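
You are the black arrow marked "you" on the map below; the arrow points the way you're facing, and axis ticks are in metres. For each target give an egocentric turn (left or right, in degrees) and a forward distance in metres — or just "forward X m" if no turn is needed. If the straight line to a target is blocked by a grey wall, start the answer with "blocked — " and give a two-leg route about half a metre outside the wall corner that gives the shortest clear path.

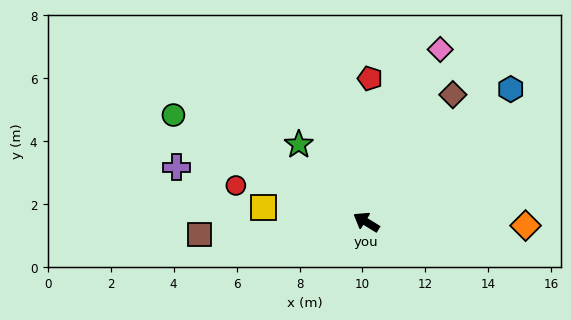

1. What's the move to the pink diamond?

turn right 82°, forward 6.0 m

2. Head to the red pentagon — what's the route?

turn right 60°, forward 4.6 m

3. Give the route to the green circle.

turn left 3°, forward 7.0 m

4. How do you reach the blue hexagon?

turn right 106°, forward 6.2 m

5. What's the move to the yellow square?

turn left 24°, forward 3.3 m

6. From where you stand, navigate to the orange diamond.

turn right 150°, forward 5.1 m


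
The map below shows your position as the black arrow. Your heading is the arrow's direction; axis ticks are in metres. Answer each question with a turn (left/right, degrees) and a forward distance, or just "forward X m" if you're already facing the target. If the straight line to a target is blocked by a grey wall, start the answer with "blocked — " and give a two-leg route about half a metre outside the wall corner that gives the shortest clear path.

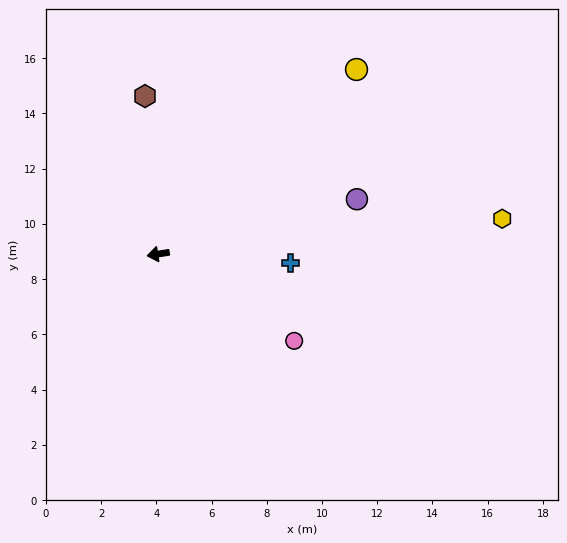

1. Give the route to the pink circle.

turn left 138°, forward 5.8 m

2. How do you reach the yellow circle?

turn right 146°, forward 9.8 m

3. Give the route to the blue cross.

turn left 167°, forward 4.8 m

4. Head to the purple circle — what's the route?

turn right 174°, forward 7.5 m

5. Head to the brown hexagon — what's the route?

turn right 94°, forward 5.7 m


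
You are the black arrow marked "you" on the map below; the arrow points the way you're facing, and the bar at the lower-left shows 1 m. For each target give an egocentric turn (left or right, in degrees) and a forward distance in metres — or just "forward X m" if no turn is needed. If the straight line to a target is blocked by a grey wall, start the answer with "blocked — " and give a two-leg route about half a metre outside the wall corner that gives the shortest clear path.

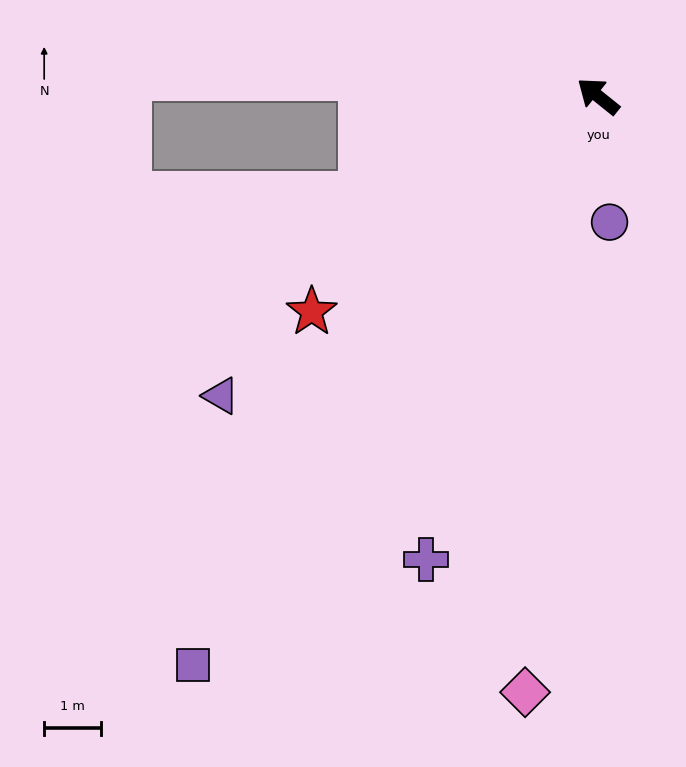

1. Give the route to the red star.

turn left 76°, forward 6.3 m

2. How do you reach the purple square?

turn left 93°, forward 12.4 m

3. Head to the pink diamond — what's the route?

turn left 122°, forward 10.6 m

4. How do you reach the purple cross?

turn left 108°, forward 8.8 m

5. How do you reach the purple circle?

turn left 134°, forward 2.2 m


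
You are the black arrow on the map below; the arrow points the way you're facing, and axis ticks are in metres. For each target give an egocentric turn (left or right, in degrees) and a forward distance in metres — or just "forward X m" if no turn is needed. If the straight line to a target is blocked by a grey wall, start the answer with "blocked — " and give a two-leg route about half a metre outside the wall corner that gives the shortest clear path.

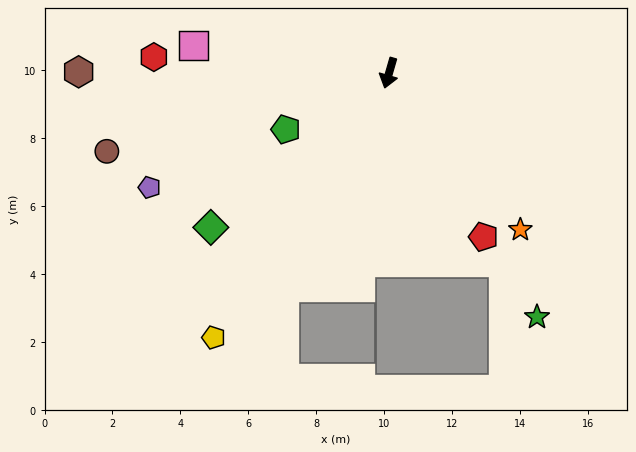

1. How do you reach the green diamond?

turn right 33°, forward 6.9 m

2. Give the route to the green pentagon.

turn right 45°, forward 3.5 m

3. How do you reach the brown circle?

turn right 58°, forward 8.6 m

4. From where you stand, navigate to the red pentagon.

turn left 46°, forward 5.6 m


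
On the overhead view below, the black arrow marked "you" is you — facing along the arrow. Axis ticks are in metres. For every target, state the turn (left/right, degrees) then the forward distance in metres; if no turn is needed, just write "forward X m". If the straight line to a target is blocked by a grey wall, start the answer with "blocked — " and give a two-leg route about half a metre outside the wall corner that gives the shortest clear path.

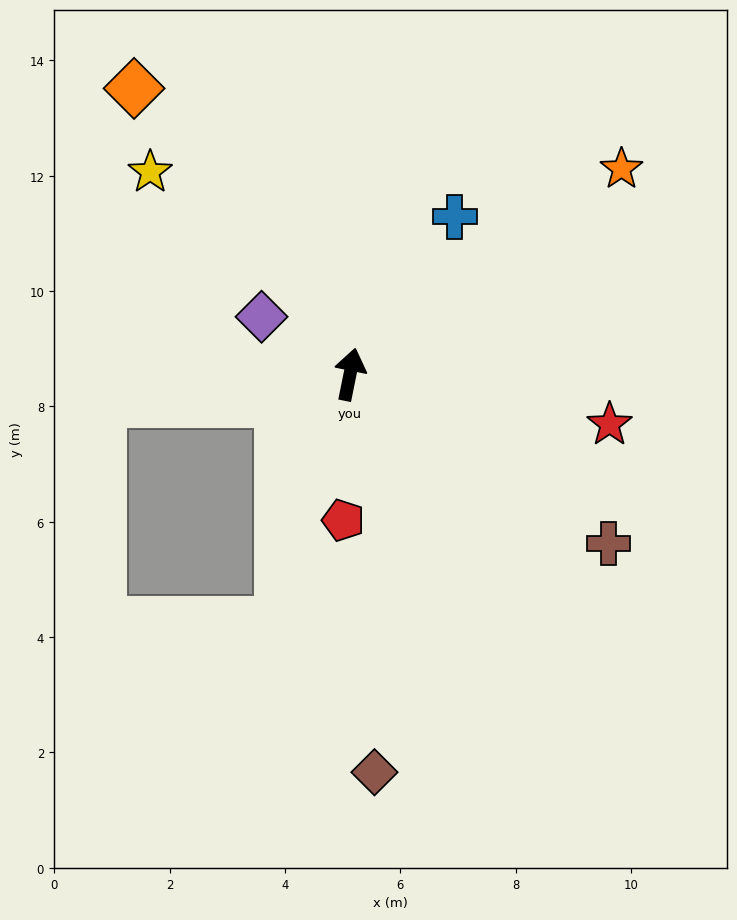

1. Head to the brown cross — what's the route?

turn right 112°, forward 5.4 m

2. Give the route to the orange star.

turn right 41°, forward 5.9 m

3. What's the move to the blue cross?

turn right 22°, forward 3.3 m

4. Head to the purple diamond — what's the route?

turn left 68°, forward 1.8 m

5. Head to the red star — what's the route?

turn right 89°, forward 4.6 m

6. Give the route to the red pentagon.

turn right 171°, forward 2.5 m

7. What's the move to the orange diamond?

turn left 49°, forward 6.2 m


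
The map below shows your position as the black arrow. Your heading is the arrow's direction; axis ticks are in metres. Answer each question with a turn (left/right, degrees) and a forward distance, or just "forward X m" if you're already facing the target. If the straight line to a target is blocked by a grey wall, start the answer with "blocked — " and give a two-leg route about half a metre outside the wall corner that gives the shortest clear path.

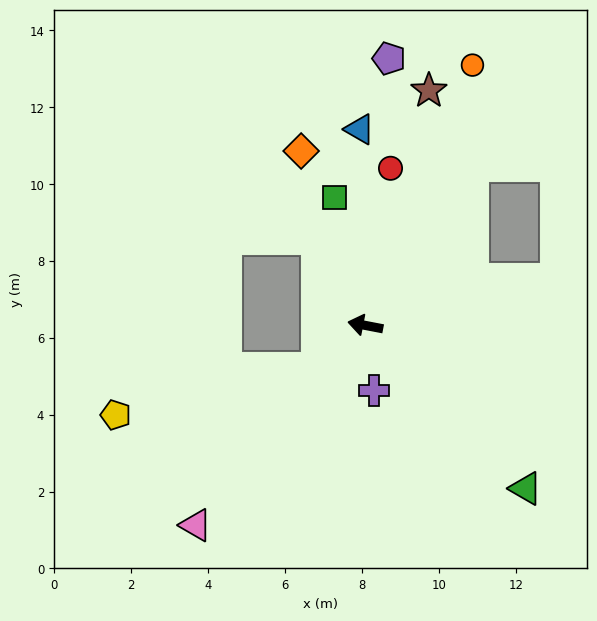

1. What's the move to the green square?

turn right 65°, forward 3.4 m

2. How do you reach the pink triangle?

turn left 61°, forward 6.8 m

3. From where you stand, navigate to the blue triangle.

turn right 77°, forward 5.1 m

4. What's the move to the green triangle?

turn left 145°, forward 5.9 m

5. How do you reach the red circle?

turn right 88°, forward 4.1 m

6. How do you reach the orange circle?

turn right 101°, forward 7.3 m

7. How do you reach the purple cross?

turn left 108°, forward 1.7 m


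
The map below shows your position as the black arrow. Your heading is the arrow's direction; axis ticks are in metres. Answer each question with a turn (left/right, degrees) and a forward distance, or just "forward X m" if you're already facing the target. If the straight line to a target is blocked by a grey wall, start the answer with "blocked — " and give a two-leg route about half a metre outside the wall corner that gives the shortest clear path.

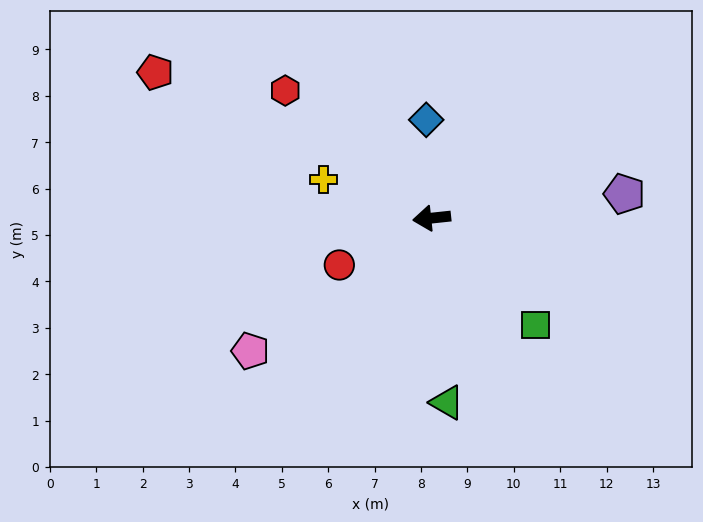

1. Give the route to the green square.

turn left 128°, forward 3.2 m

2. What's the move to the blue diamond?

turn right 93°, forward 2.1 m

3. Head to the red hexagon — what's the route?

turn right 47°, forward 4.2 m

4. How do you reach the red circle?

turn left 21°, forward 2.2 m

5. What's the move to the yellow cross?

turn right 26°, forward 2.5 m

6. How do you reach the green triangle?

turn left 89°, forward 4.0 m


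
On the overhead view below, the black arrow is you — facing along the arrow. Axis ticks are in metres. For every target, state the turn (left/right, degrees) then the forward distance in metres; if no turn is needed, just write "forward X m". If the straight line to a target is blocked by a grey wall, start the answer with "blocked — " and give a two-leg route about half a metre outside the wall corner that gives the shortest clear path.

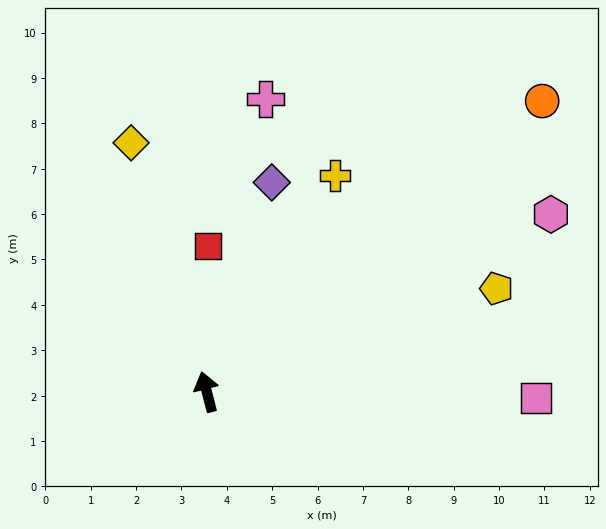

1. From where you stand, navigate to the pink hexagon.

turn right 77°, forward 8.5 m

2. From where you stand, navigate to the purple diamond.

turn right 32°, forward 4.8 m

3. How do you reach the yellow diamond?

turn left 3°, forward 5.7 m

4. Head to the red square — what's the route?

turn right 15°, forward 3.2 m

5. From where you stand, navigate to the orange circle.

turn right 63°, forward 9.8 m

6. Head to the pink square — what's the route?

turn right 105°, forward 7.3 m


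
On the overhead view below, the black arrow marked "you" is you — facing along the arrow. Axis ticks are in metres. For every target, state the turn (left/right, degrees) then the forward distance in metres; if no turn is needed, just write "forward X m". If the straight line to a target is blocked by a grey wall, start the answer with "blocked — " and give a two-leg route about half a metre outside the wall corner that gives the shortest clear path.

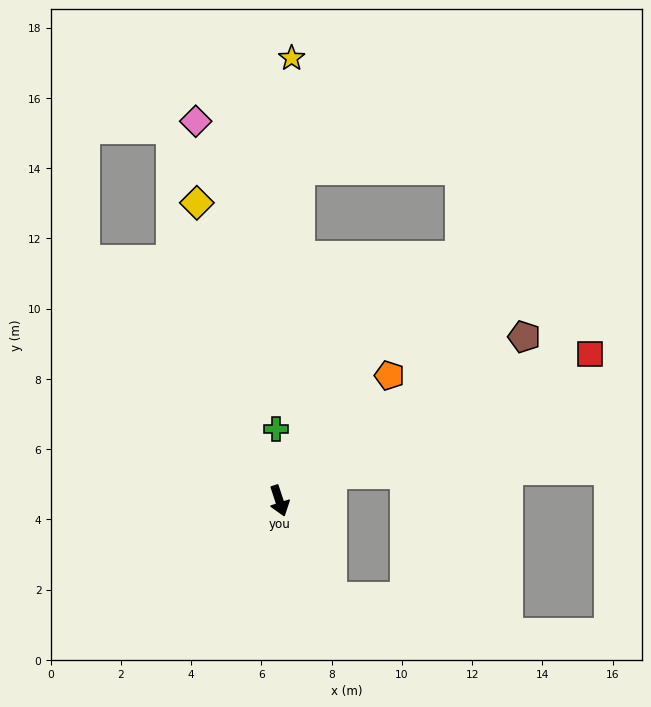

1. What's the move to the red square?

turn left 97°, forward 9.8 m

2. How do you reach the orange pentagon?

turn left 121°, forward 4.7 m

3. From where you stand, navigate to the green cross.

turn left 165°, forward 2.0 m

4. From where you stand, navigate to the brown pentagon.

turn left 106°, forward 8.4 m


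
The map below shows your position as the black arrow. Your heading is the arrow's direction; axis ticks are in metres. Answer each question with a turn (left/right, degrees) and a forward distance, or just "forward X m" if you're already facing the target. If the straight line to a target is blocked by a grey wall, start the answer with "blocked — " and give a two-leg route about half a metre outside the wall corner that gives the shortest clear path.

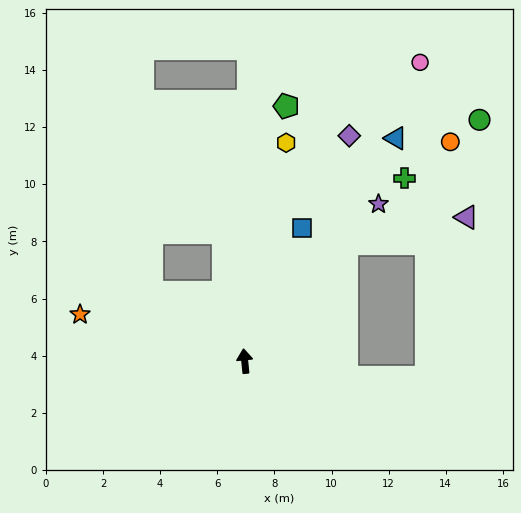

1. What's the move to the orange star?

turn left 68°, forward 6.0 m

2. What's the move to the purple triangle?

blocked — turn right 47°, forward 5.5 m, then turn right 37°, forward 4.3 m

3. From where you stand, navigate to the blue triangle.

turn right 40°, forward 9.4 m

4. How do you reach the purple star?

turn right 46°, forward 7.2 m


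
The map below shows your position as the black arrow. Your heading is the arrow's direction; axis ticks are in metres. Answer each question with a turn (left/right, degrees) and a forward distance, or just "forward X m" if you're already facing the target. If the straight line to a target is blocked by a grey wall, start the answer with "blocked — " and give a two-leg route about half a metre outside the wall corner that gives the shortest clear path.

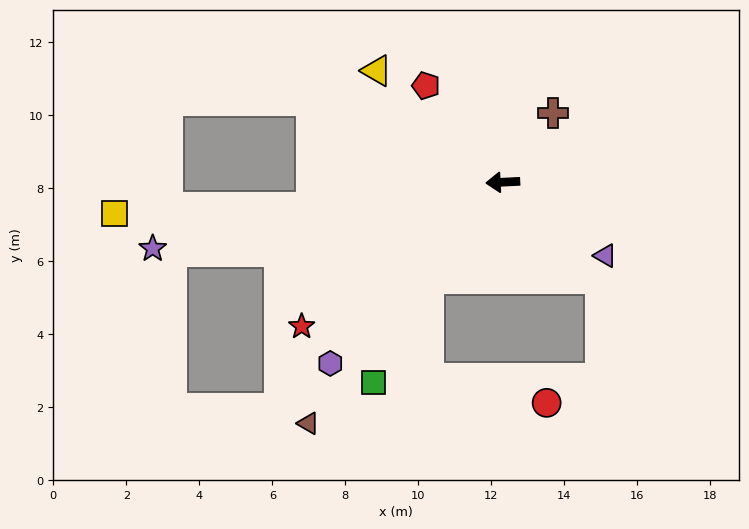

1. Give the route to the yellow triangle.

turn right 44°, forward 4.6 m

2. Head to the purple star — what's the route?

turn left 8°, forward 9.8 m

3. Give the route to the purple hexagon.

turn left 44°, forward 6.9 m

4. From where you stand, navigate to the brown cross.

turn right 129°, forward 2.3 m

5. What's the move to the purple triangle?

turn left 141°, forward 3.5 m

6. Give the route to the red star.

turn left 33°, forward 6.8 m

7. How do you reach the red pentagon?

turn right 54°, forward 3.4 m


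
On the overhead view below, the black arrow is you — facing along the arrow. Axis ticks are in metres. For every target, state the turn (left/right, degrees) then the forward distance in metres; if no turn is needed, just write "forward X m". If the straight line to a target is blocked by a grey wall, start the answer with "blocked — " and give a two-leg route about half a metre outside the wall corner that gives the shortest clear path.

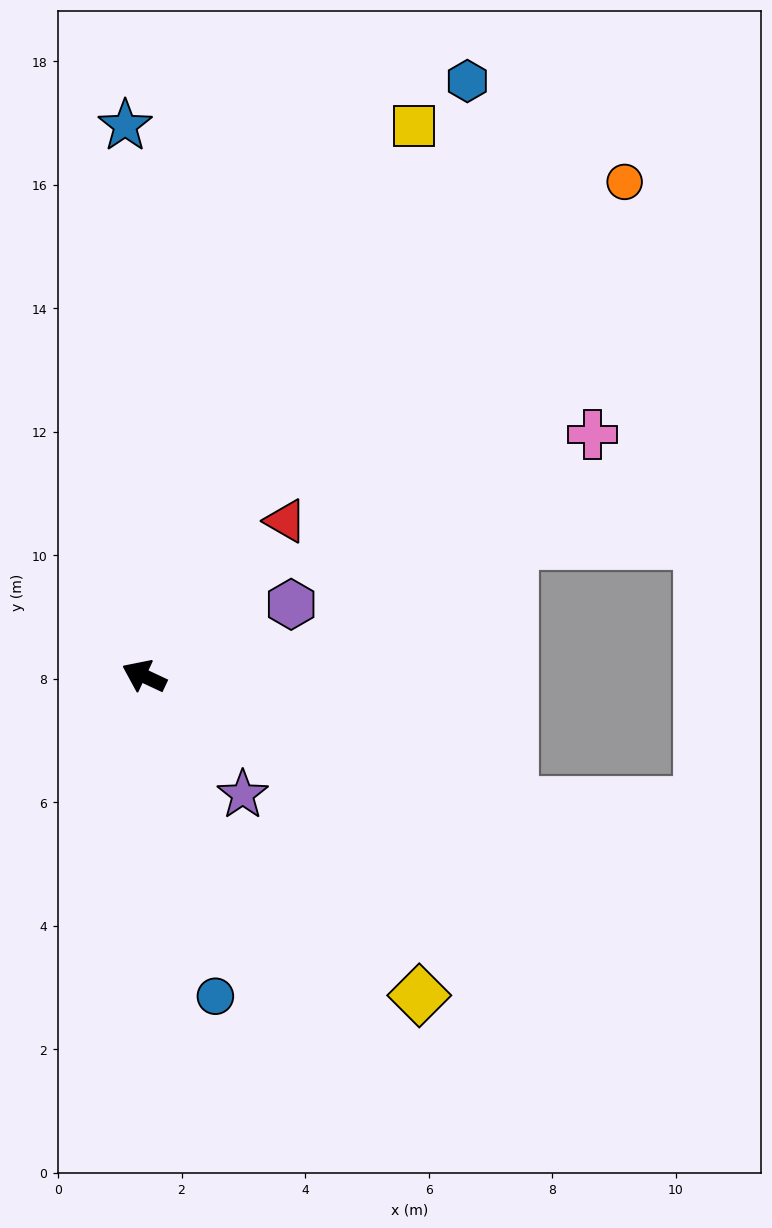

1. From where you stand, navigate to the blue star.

turn right 63°, forward 8.9 m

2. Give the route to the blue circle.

turn left 128°, forward 5.3 m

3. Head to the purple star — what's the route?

turn left 155°, forward 2.5 m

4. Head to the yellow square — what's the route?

turn right 91°, forward 9.9 m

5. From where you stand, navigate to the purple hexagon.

turn right 129°, forward 2.6 m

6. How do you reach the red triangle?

turn right 107°, forward 3.4 m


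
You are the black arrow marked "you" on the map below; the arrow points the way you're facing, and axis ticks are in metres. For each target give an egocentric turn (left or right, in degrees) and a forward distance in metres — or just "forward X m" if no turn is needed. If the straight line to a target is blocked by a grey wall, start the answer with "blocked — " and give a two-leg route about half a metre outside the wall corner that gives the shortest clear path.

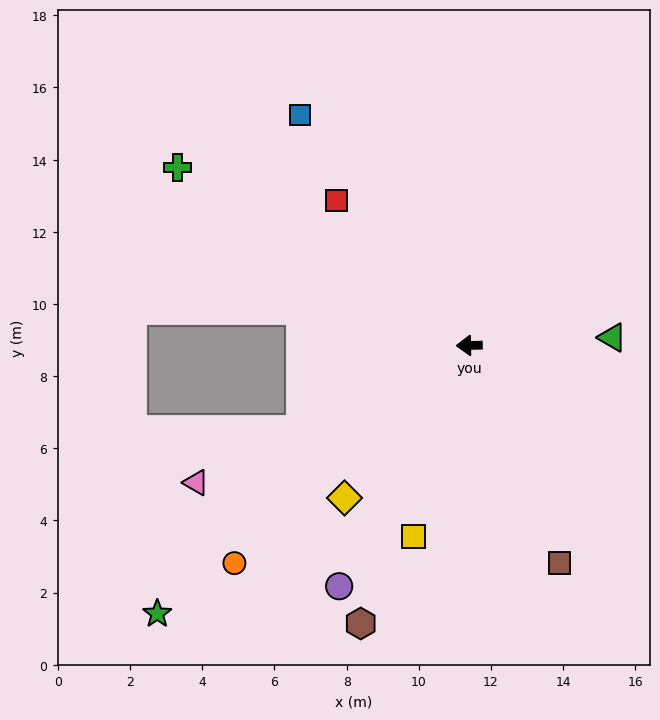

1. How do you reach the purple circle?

turn left 60°, forward 7.6 m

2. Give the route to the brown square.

turn left 111°, forward 6.5 m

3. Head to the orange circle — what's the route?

turn left 42°, forward 8.9 m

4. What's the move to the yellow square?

turn left 73°, forward 5.5 m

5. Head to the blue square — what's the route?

turn right 55°, forward 7.9 m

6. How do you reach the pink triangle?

turn left 25°, forward 8.5 m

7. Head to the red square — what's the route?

turn right 49°, forward 5.5 m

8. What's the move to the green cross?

turn right 33°, forward 9.5 m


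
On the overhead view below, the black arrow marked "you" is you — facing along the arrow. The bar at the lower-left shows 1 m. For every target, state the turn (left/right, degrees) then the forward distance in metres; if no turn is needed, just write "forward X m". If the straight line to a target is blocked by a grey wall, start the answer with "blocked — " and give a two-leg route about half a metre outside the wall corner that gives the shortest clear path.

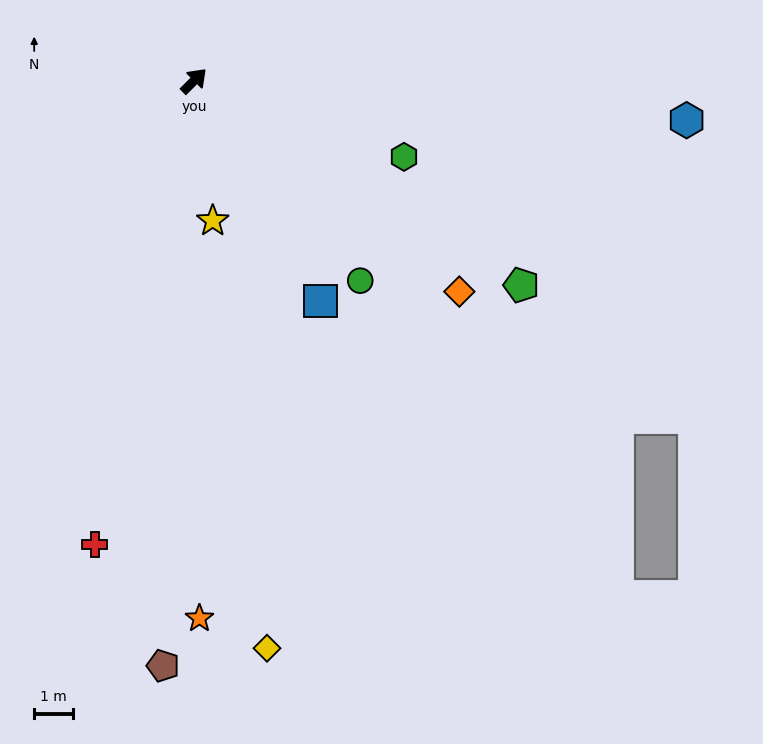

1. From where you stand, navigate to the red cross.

turn right 147°, forward 12.3 m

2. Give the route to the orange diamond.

turn right 83°, forward 8.8 m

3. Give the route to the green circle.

turn right 95°, forward 6.7 m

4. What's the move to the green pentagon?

turn right 77°, forward 10.0 m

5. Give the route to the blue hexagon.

turn right 49°, forward 12.8 m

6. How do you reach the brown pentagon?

turn right 138°, forward 15.2 m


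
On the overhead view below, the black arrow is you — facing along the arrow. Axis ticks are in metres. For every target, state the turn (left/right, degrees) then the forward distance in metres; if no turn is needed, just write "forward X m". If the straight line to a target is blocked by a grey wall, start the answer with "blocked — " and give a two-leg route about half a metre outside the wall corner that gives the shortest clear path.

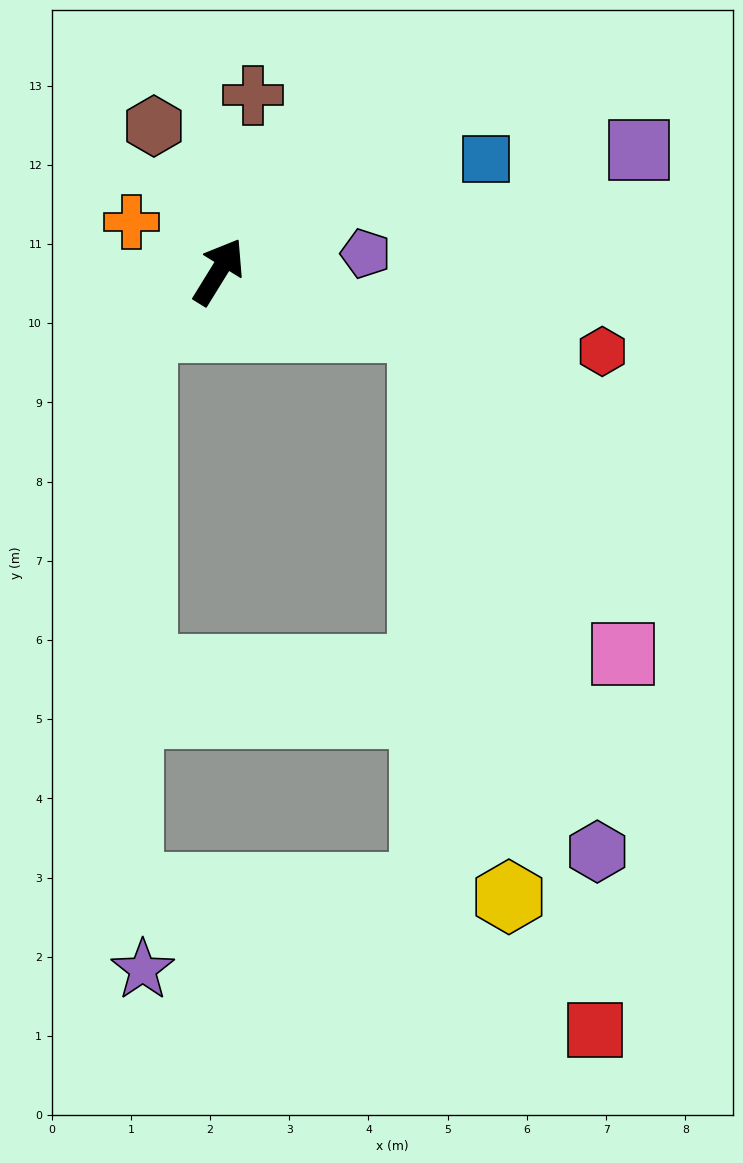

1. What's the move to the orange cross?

turn left 92°, forward 1.3 m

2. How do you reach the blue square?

turn right 36°, forward 3.7 m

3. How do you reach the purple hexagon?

blocked — turn right 74°, forward 2.7 m, then turn right 56°, forward 7.0 m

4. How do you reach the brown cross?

turn left 21°, forward 2.3 m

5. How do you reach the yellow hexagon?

blocked — turn right 74°, forward 2.7 m, then turn right 66°, forward 7.3 m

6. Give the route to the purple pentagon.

turn right 51°, forward 1.9 m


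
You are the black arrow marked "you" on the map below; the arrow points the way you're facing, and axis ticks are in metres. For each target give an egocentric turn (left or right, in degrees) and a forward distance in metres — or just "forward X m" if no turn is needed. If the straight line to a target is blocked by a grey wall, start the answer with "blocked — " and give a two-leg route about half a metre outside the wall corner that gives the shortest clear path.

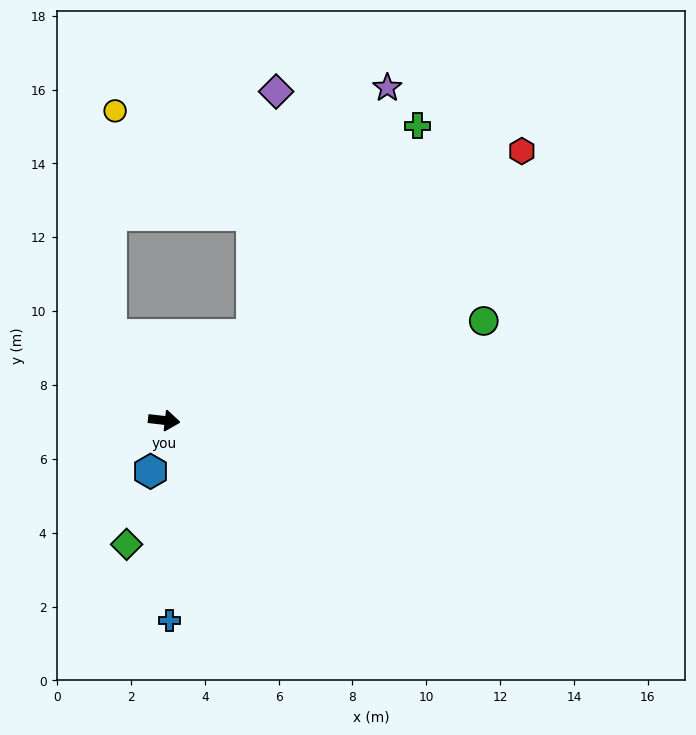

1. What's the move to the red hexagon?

turn left 44°, forward 12.1 m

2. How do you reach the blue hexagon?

turn right 98°, forward 1.4 m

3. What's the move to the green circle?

turn left 24°, forward 9.1 m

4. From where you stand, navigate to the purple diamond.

blocked — turn left 51°, forward 3.3 m, then turn left 40°, forward 6.6 m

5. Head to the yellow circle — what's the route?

blocked — turn left 128°, forward 2.7 m, then turn right 32°, forward 6.1 m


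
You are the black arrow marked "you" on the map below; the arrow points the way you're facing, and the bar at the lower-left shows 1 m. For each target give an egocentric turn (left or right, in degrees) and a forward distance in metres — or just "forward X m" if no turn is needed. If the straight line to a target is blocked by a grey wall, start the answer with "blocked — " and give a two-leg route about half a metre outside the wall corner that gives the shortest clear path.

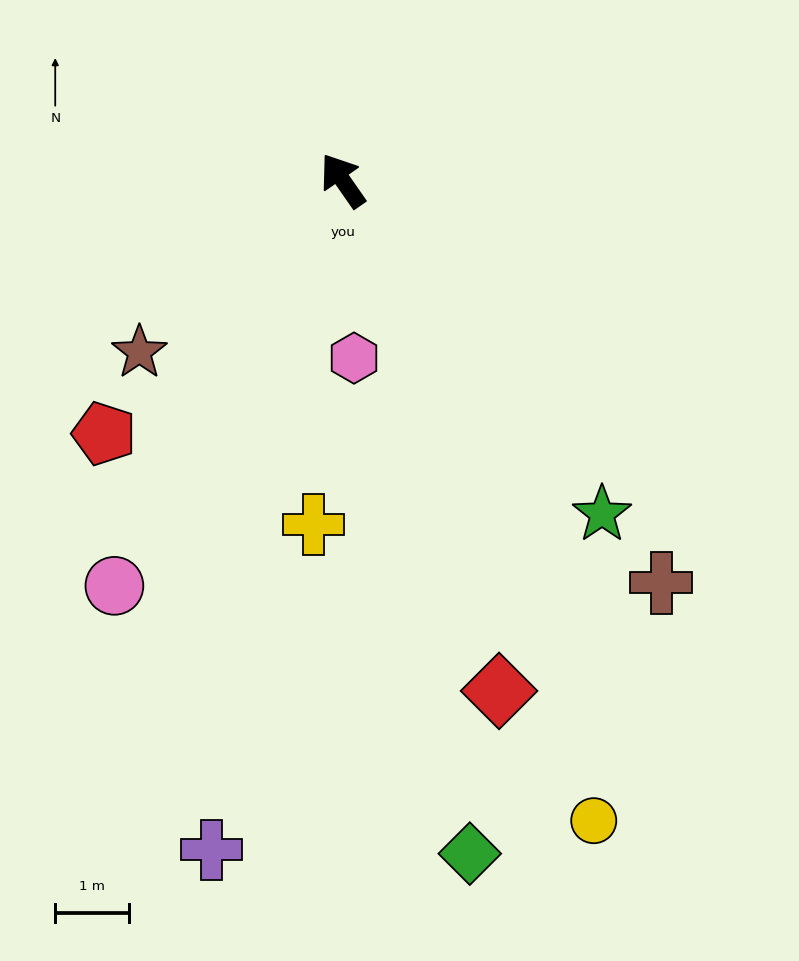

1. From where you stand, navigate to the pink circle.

turn left 116°, forward 6.3 m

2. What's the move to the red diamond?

turn left 162°, forward 7.2 m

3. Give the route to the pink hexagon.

turn left 149°, forward 2.4 m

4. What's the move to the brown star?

turn left 95°, forward 3.6 m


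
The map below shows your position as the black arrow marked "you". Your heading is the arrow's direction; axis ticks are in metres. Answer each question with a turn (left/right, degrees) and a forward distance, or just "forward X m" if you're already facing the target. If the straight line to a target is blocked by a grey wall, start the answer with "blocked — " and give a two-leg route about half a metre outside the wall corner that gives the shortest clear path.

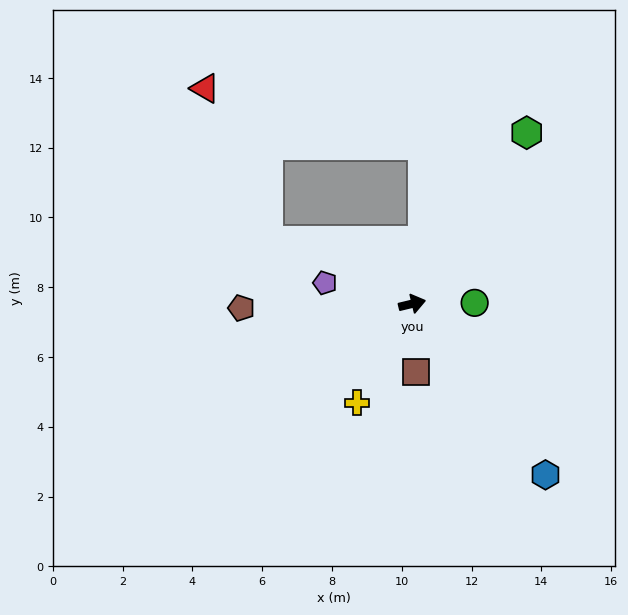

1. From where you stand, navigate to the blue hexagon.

turn right 66°, forward 6.2 m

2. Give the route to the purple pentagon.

turn left 153°, forward 2.6 m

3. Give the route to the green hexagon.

turn left 43°, forward 5.9 m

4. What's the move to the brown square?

turn right 100°, forward 2.0 m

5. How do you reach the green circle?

turn right 13°, forward 1.8 m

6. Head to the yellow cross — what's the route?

turn right 133°, forward 3.2 m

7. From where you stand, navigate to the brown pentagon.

turn left 168°, forward 4.9 m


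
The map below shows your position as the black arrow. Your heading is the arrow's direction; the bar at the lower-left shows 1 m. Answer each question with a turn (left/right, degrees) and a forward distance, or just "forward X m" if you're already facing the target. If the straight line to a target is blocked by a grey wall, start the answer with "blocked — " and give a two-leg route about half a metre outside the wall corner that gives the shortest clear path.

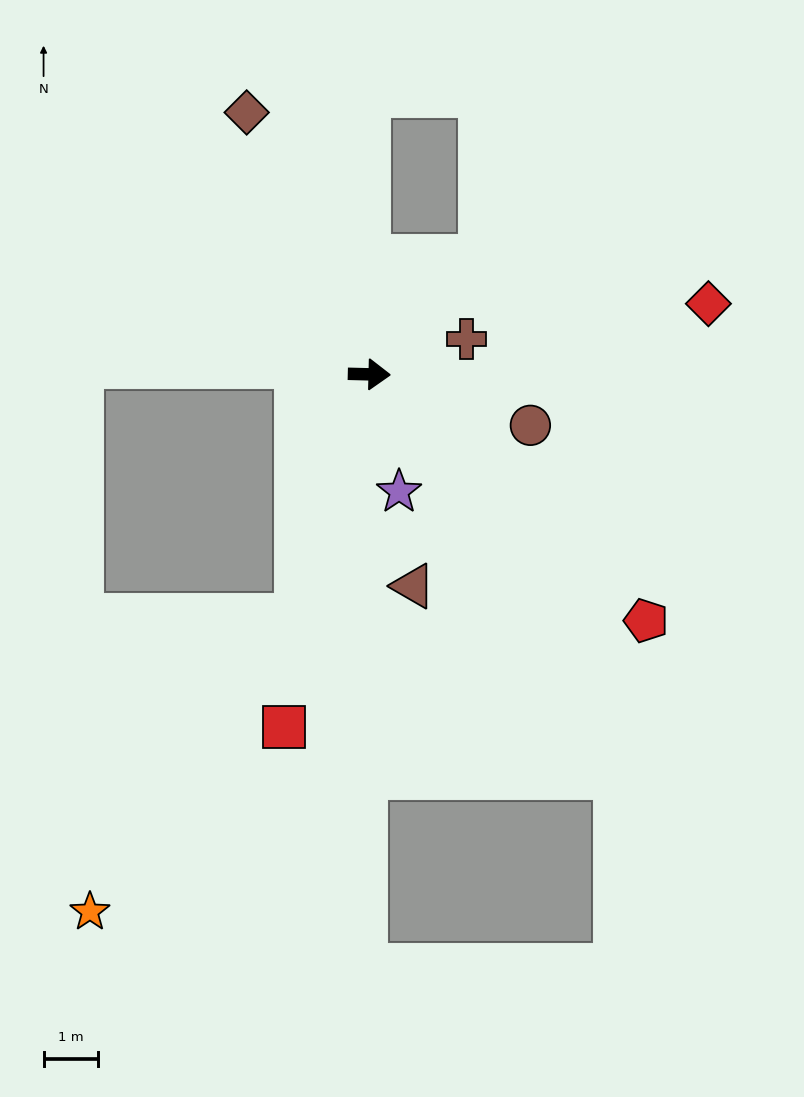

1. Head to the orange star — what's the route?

blocked — turn right 105°, forward 4.6 m, then turn right 19°, forward 6.6 m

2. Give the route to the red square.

turn right 102°, forward 6.6 m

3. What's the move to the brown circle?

turn right 16°, forward 3.1 m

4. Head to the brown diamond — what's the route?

turn left 117°, forward 5.3 m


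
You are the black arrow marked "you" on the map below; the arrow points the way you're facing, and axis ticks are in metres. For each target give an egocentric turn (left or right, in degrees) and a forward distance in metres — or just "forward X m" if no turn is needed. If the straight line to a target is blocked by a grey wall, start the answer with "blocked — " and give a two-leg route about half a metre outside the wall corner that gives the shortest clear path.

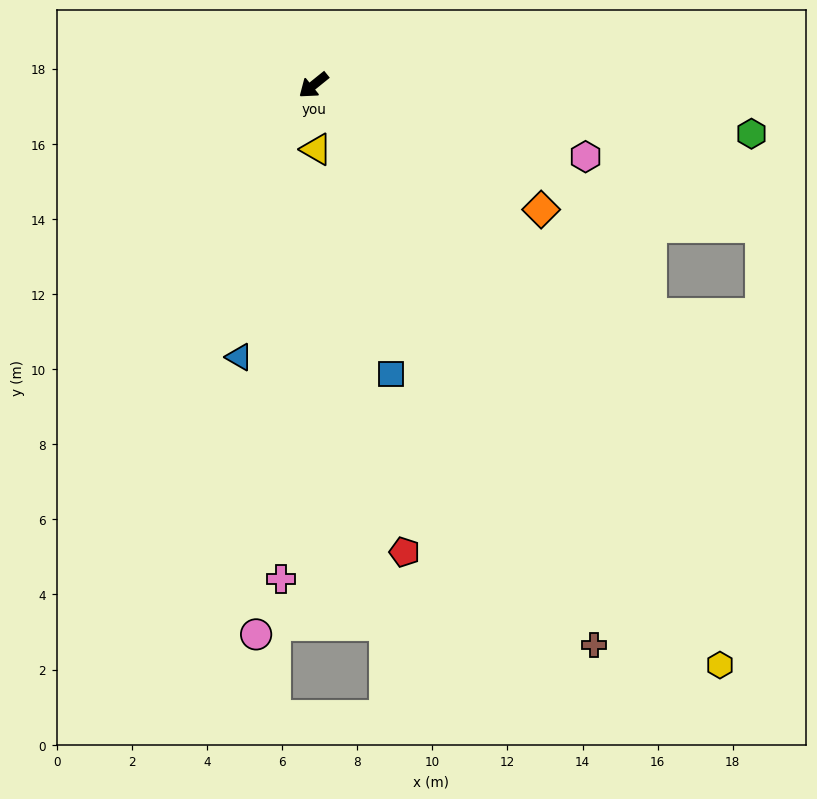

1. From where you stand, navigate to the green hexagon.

turn left 135°, forward 11.7 m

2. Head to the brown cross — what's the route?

turn left 78°, forward 16.7 m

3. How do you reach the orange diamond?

turn left 112°, forward 6.9 m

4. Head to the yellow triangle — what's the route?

turn left 54°, forward 1.7 m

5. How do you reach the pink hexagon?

turn left 126°, forward 7.5 m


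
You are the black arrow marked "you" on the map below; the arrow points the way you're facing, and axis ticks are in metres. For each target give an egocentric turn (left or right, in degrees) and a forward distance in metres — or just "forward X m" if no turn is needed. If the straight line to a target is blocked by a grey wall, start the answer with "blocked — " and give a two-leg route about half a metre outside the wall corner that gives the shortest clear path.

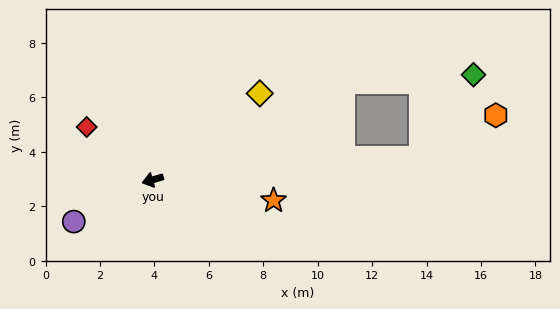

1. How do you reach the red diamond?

turn right 55°, forward 3.1 m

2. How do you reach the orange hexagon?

blocked — turn left 169°, forward 9.9 m, then turn left 24°, forward 3.2 m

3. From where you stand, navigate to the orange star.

turn left 154°, forward 4.5 m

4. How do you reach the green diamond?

blocked — turn right 169°, forward 7.9 m, then turn right 24°, forward 4.8 m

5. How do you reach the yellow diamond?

turn right 157°, forward 5.1 m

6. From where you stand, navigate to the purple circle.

turn left 12°, forward 3.3 m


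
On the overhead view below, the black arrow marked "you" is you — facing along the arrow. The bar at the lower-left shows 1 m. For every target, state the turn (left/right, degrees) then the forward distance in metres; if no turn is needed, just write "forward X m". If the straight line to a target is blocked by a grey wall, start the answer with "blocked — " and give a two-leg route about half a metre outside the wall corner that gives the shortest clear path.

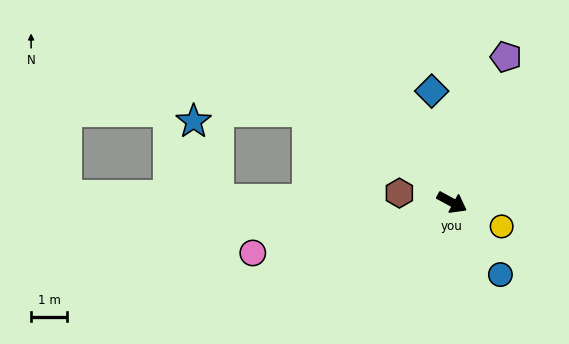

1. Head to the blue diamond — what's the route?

turn left 129°, forward 3.1 m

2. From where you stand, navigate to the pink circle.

turn right 137°, forward 5.7 m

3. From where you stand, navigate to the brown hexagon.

turn right 161°, forward 1.5 m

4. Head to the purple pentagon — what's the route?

turn left 98°, forward 4.3 m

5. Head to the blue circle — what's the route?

turn right 28°, forward 2.4 m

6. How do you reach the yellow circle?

turn left 3°, forward 1.5 m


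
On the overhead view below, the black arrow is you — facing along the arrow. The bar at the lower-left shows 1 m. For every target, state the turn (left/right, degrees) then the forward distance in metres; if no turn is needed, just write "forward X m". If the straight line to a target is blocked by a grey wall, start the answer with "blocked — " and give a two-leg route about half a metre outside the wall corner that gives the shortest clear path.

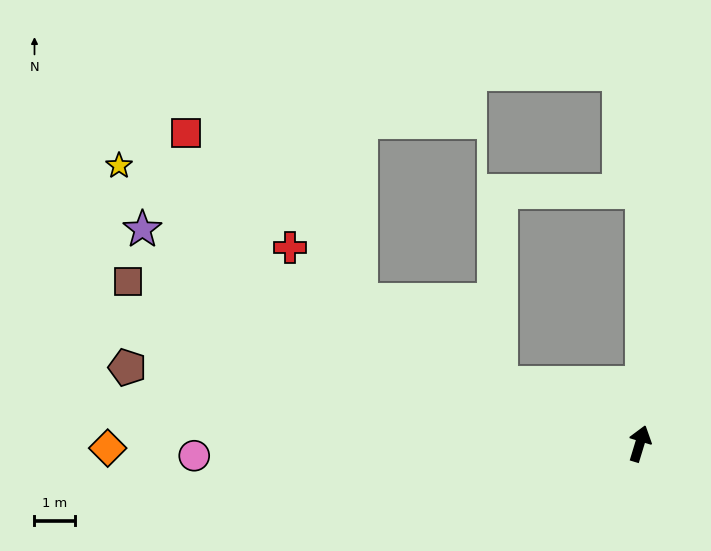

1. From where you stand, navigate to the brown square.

turn left 89°, forward 13.4 m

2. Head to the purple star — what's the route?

turn left 84°, forward 13.5 m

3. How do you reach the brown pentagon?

turn left 98°, forward 12.9 m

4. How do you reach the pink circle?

turn left 109°, forward 11.1 m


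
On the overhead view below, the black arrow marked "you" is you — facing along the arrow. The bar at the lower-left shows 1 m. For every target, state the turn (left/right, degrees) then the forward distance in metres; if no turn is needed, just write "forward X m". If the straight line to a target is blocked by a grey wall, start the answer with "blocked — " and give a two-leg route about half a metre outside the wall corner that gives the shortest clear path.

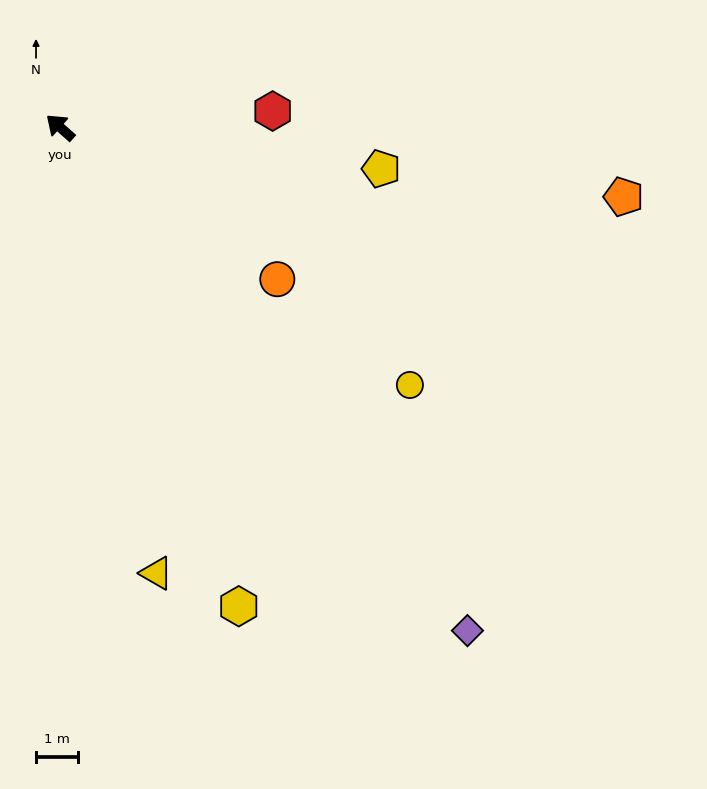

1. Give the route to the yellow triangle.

turn left 144°, forward 10.8 m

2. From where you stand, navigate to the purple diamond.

turn left 170°, forward 15.3 m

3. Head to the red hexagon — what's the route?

turn right 134°, forward 5.0 m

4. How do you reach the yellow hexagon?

turn left 152°, forward 12.1 m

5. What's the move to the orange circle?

turn right 173°, forward 6.3 m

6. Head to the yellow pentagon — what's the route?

turn right 146°, forward 7.7 m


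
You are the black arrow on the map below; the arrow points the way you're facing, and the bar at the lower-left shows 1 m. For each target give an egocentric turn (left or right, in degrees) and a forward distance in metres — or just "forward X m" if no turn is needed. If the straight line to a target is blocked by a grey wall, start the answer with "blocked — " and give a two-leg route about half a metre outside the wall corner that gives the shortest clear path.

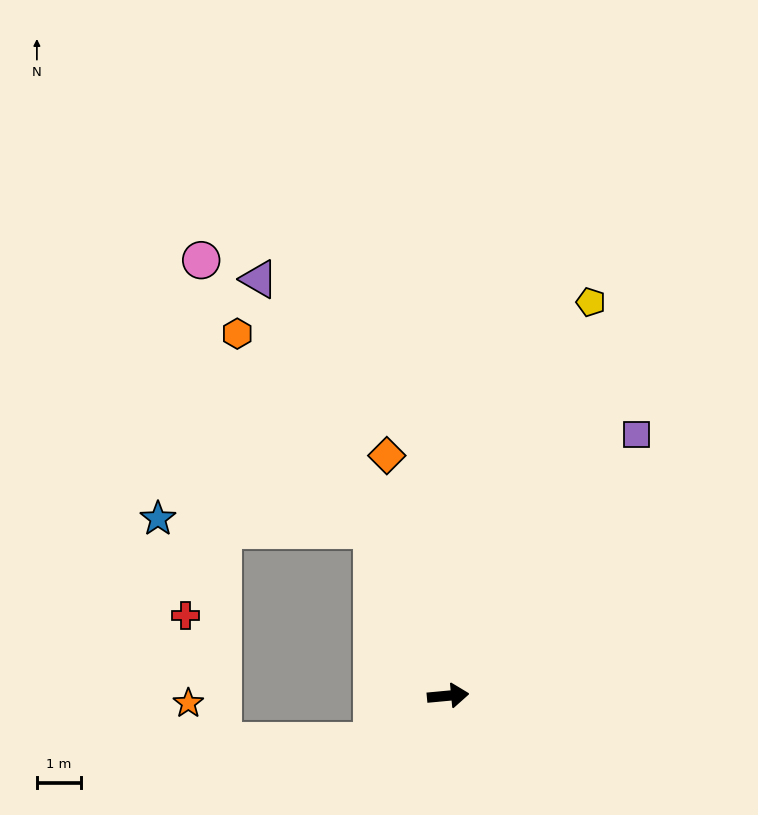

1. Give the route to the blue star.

blocked — turn left 109°, forward 4.1 m, then turn left 62°, forward 4.9 m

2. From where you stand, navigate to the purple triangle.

turn left 109°, forward 10.4 m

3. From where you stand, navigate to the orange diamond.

turn left 99°, forward 5.6 m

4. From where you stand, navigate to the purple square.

turn left 49°, forward 7.3 m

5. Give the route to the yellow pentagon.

turn left 65°, forward 9.5 m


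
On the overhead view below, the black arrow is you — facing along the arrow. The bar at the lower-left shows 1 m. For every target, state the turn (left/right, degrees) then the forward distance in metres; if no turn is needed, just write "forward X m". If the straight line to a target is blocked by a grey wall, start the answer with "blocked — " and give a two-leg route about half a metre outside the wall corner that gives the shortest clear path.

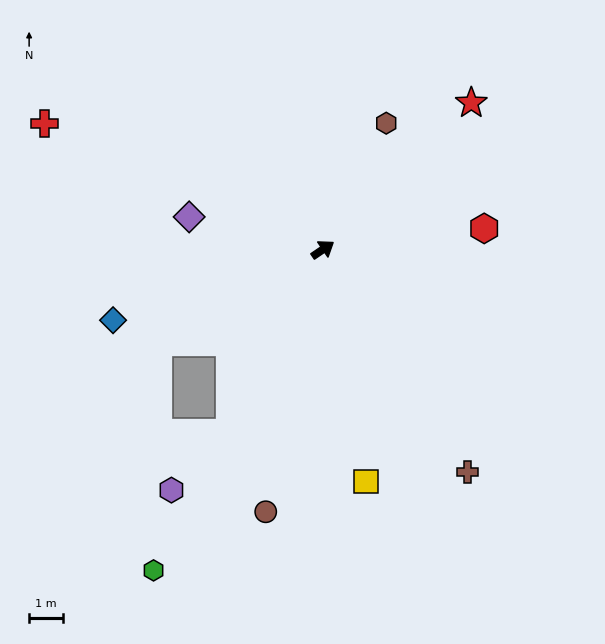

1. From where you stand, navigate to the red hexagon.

turn right 27°, forward 4.9 m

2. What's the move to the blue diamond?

turn left 164°, forward 6.6 m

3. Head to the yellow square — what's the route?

turn right 114°, forward 7.0 m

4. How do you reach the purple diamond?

turn left 132°, forward 4.1 m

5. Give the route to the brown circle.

turn right 137°, forward 8.0 m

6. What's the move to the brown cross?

turn right 91°, forward 7.9 m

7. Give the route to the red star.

turn left 10°, forward 6.2 m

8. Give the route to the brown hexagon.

turn left 29°, forward 4.2 m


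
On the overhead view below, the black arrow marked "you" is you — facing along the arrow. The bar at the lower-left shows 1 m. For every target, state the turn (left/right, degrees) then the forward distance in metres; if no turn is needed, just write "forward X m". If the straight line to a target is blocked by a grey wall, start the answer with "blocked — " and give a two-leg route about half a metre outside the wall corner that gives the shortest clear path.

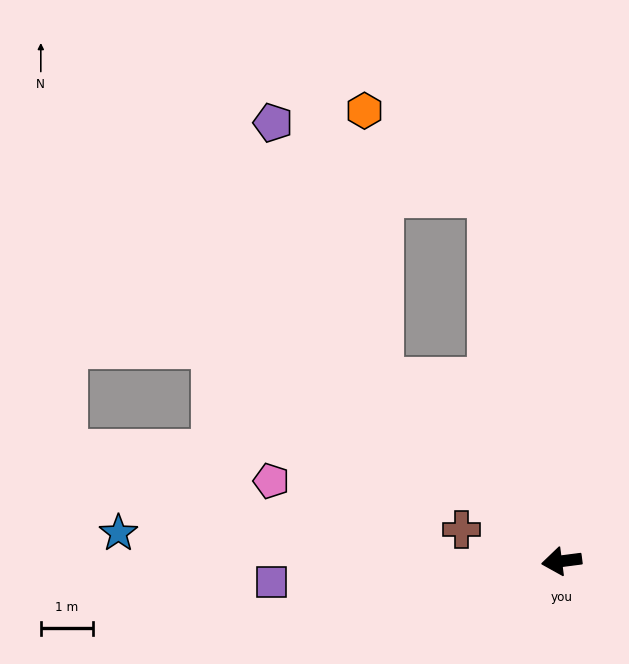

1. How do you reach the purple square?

turn right 3°, forward 5.6 m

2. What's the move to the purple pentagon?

blocked — turn right 53°, forward 4.9 m, then turn right 22°, forward 5.4 m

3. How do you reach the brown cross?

turn right 25°, forward 2.0 m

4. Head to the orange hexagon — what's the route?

blocked — turn right 86°, forward 7.2 m, then turn left 45°, forward 2.9 m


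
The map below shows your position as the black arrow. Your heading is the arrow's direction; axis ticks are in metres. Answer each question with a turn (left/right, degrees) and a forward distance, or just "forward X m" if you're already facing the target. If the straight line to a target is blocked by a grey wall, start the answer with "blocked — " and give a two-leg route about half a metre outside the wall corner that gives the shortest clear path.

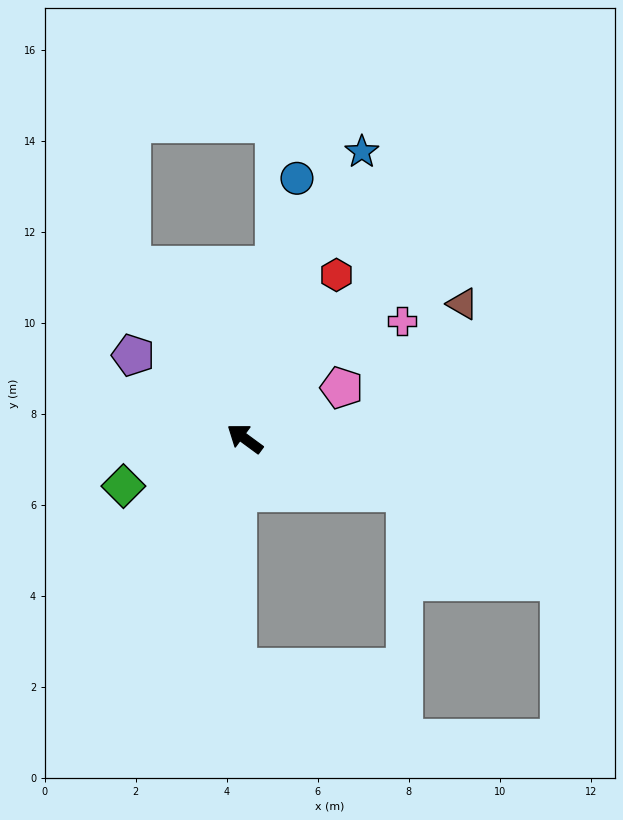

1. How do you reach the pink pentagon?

turn right 116°, forward 2.4 m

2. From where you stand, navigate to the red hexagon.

turn right 83°, forward 4.1 m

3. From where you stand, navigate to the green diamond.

turn left 58°, forward 2.9 m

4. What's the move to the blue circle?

turn right 65°, forward 5.8 m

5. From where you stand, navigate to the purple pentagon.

forward 3.1 m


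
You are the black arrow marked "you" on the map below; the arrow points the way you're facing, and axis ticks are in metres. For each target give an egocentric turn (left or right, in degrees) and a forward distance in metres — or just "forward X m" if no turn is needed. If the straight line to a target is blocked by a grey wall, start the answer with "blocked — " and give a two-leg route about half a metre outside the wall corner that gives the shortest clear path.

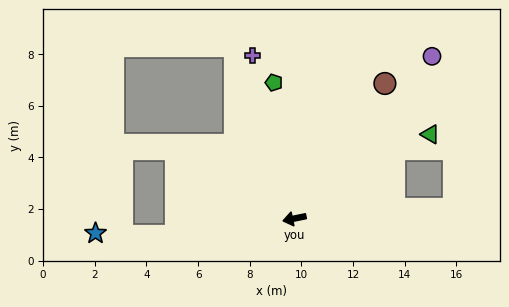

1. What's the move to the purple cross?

turn right 87°, forward 6.5 m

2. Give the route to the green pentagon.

turn right 93°, forward 5.3 m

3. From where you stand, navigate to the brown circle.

turn right 135°, forward 6.3 m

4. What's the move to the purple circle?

turn right 142°, forward 8.2 m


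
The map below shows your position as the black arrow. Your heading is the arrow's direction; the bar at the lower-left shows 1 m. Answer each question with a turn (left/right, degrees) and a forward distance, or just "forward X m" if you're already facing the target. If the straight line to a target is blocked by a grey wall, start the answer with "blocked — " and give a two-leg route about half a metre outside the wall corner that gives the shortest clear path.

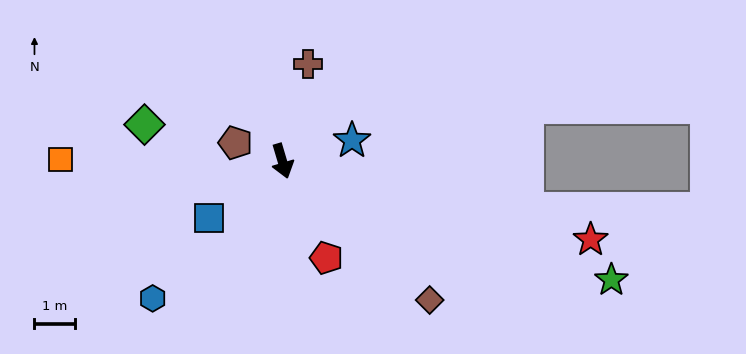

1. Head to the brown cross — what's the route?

turn left 149°, forward 2.5 m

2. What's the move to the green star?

turn left 54°, forward 8.7 m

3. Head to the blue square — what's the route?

turn right 68°, forward 2.3 m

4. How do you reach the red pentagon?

turn left 8°, forward 2.7 m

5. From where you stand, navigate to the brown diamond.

turn left 30°, forward 5.1 m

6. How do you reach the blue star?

turn left 90°, forward 1.8 m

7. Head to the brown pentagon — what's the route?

turn right 128°, forward 1.3 m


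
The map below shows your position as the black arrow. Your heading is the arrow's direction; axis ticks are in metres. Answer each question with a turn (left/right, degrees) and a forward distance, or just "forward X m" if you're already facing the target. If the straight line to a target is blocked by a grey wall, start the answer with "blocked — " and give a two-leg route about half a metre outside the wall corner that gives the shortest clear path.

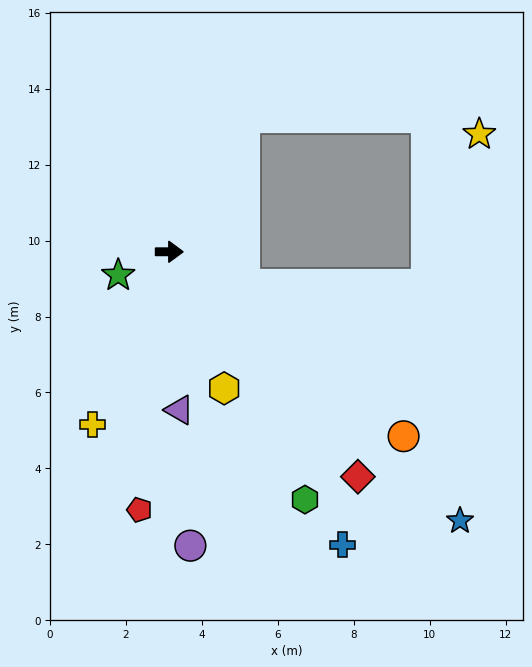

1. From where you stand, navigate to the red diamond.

turn right 50°, forward 7.7 m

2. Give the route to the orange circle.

turn right 38°, forward 7.9 m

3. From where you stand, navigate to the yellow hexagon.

turn right 68°, forward 3.9 m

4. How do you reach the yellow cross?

turn right 114°, forward 5.0 m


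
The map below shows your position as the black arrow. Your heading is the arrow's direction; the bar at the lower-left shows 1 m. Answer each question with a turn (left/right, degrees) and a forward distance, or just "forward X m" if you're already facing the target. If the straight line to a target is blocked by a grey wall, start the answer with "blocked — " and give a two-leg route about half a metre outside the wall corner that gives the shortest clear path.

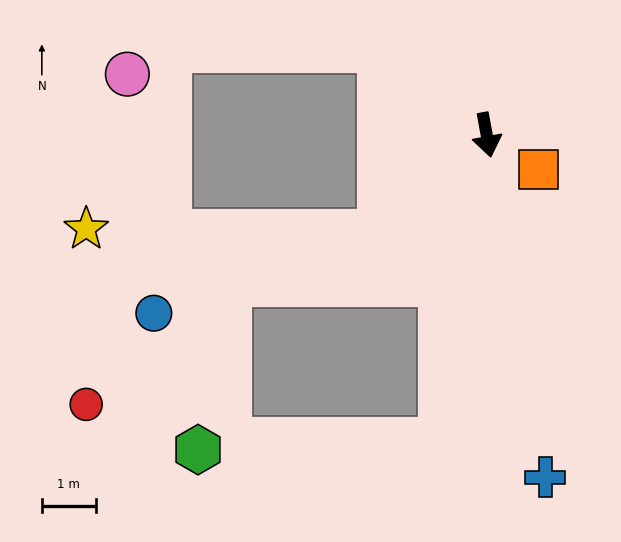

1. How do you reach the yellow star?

blocked — turn right 58°, forward 2.7 m, then turn right 43°, forward 5.5 m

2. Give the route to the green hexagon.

blocked — turn right 19°, forward 5.7 m, then turn right 79°, forward 4.5 m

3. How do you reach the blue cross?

forward 6.5 m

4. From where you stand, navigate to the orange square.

turn left 46°, forward 1.2 m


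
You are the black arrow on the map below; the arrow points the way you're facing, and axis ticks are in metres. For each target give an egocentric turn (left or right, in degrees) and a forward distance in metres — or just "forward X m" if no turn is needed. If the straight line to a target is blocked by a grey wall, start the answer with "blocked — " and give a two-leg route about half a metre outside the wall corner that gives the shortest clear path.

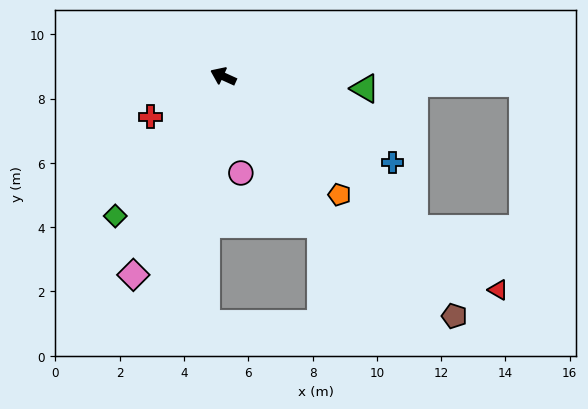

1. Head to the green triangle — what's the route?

turn right 160°, forward 4.4 m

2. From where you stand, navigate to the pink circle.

turn left 125°, forward 3.1 m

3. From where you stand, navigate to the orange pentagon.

turn left 159°, forward 5.2 m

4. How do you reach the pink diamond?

turn left 90°, forward 6.8 m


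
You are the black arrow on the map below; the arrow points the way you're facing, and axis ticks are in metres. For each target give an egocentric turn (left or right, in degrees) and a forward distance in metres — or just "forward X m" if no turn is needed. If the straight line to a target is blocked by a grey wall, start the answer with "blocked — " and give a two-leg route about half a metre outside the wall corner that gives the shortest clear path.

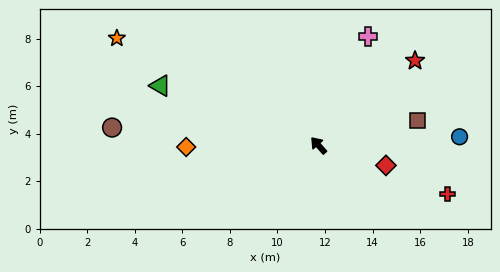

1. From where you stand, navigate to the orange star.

turn left 20°, forward 9.6 m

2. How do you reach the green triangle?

turn left 28°, forward 7.1 m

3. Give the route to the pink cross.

turn right 66°, forward 5.0 m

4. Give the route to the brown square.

turn right 117°, forward 4.3 m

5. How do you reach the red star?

turn right 90°, forward 5.4 m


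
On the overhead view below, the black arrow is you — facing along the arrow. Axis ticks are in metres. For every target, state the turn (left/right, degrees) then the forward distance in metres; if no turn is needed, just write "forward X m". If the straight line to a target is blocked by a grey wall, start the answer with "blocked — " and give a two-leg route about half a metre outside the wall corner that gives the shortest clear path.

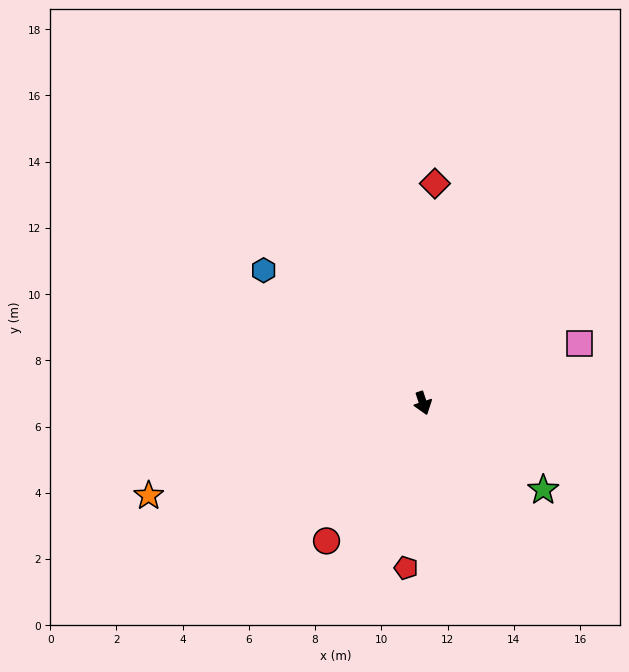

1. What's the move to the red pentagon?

turn right 24°, forward 5.0 m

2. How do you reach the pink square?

turn left 93°, forward 5.1 m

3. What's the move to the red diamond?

turn left 159°, forward 6.6 m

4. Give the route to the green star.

turn left 36°, forward 4.5 m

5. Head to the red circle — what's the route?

turn right 53°, forward 5.1 m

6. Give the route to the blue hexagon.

turn right 148°, forward 6.3 m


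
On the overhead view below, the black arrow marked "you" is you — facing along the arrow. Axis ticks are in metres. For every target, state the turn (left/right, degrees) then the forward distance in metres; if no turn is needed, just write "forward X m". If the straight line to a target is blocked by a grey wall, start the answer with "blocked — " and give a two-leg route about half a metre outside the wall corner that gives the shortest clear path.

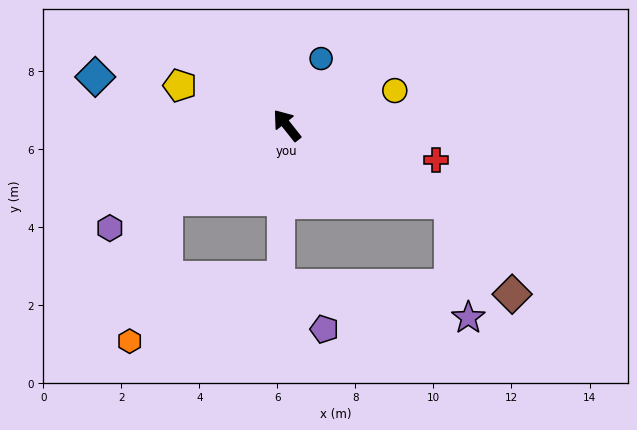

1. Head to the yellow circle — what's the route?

turn right 111°, forward 2.9 m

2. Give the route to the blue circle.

turn right 66°, forward 1.9 m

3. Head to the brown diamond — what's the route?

blocked — turn right 154°, forward 4.6 m, then turn right 30°, forward 2.8 m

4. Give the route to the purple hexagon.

turn left 82°, forward 5.2 m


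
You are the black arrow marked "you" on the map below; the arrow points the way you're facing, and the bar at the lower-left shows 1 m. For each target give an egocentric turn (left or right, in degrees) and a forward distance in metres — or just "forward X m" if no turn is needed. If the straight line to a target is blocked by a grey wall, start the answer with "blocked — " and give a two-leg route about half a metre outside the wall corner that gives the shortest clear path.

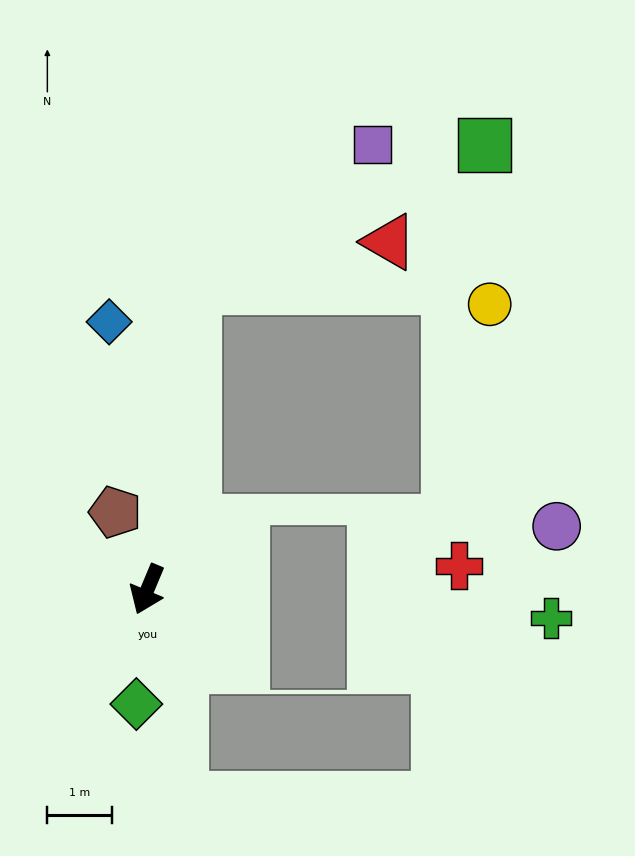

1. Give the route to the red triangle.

blocked — turn right 166°, forward 4.8 m, then turn right 68°, forward 3.1 m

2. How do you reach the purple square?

blocked — turn right 166°, forward 4.8 m, then turn right 43°, forward 3.6 m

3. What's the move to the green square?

blocked — turn right 166°, forward 4.8 m, then turn right 55°, forward 5.0 m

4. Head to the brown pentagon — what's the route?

turn right 135°, forward 1.3 m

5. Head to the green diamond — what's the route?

turn left 17°, forward 1.8 m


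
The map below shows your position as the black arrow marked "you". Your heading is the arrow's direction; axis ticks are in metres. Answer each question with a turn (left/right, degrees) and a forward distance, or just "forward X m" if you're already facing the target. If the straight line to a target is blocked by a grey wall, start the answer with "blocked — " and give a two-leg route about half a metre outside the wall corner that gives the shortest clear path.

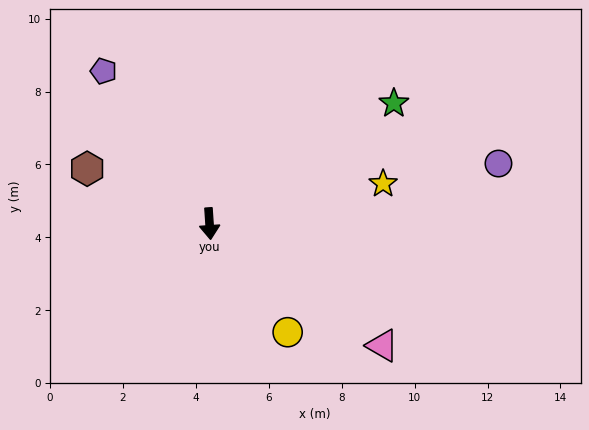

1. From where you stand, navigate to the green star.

turn left 119°, forward 6.0 m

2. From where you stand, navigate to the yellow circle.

turn left 32°, forward 3.7 m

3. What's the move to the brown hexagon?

turn right 118°, forward 3.7 m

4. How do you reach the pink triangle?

turn left 51°, forward 5.8 m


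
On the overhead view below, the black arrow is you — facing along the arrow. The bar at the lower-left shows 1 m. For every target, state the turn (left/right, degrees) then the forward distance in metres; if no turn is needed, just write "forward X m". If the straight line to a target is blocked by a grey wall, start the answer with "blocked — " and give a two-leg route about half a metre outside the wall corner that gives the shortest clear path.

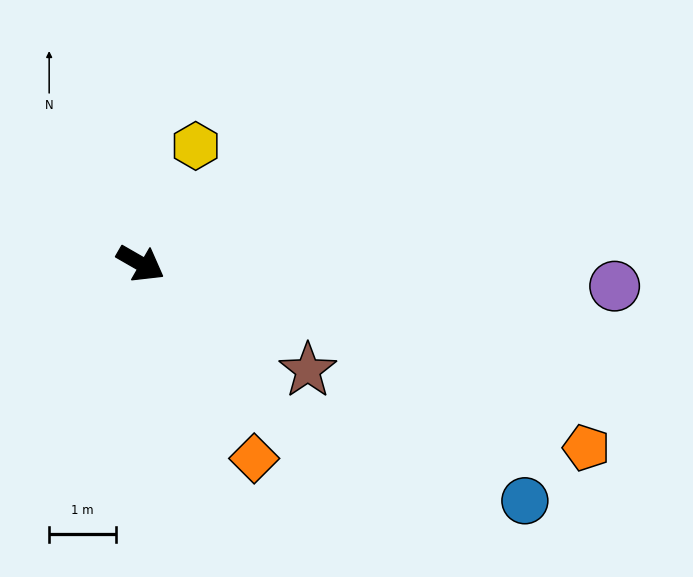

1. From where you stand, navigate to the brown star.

turn right 3°, forward 3.0 m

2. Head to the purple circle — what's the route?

turn left 27°, forward 7.1 m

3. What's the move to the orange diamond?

turn right 30°, forward 3.4 m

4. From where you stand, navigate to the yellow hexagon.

turn left 95°, forward 2.0 m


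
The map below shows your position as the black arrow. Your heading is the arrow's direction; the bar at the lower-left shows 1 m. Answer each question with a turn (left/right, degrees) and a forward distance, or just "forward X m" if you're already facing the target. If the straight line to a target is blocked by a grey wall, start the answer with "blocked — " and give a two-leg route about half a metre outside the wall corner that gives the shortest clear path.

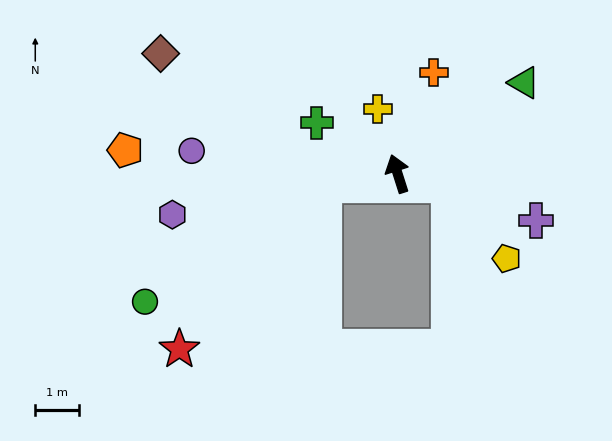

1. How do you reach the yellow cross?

forward 1.6 m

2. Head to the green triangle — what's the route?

turn right 72°, forward 3.6 m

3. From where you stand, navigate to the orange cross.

turn right 37°, forward 2.5 m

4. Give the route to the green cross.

turn left 40°, forward 2.2 m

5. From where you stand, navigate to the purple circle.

turn left 66°, forward 4.8 m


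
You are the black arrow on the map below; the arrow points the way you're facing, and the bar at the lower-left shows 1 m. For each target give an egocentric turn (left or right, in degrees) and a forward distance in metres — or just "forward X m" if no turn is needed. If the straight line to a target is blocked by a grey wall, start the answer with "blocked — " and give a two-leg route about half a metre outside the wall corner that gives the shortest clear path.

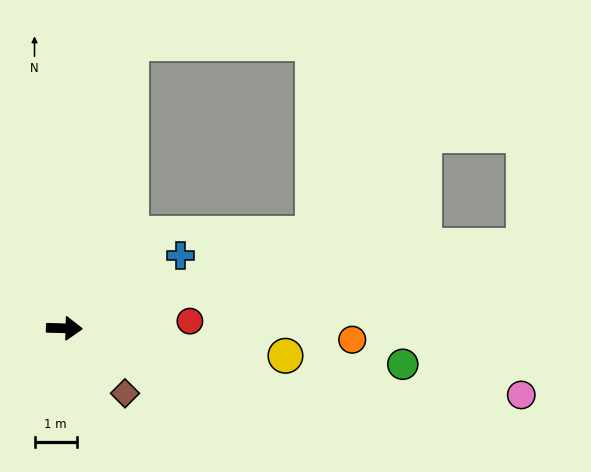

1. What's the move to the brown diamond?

turn right 45°, forward 2.1 m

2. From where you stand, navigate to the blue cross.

turn left 34°, forward 3.3 m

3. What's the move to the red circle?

turn left 5°, forward 3.0 m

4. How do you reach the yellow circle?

turn right 6°, forward 5.3 m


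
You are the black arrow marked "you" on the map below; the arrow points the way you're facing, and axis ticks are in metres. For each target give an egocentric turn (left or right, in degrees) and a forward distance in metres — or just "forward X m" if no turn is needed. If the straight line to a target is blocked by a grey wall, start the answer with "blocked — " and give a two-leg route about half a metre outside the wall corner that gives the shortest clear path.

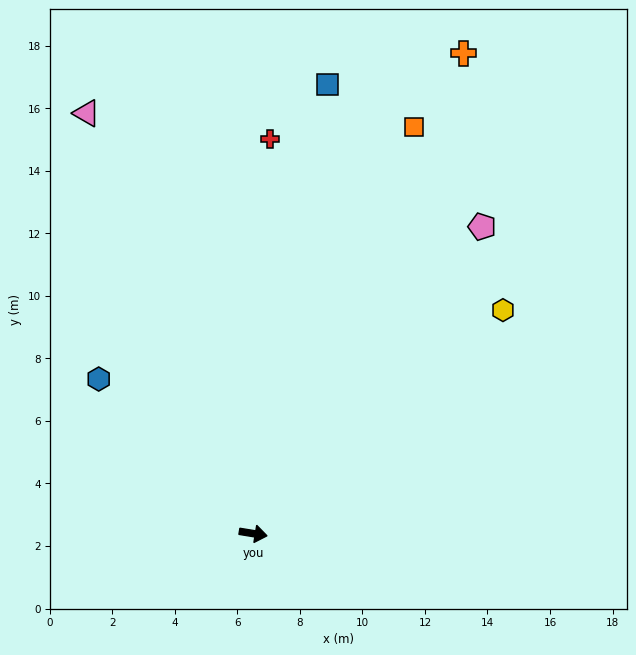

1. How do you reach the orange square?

turn left 78°, forward 14.0 m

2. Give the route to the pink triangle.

turn left 121°, forward 14.5 m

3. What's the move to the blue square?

turn left 90°, forward 14.6 m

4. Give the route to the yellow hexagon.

turn left 51°, forward 10.7 m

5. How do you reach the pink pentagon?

turn left 63°, forward 12.2 m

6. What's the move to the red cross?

turn left 97°, forward 12.6 m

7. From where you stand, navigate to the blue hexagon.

turn left 144°, forward 7.0 m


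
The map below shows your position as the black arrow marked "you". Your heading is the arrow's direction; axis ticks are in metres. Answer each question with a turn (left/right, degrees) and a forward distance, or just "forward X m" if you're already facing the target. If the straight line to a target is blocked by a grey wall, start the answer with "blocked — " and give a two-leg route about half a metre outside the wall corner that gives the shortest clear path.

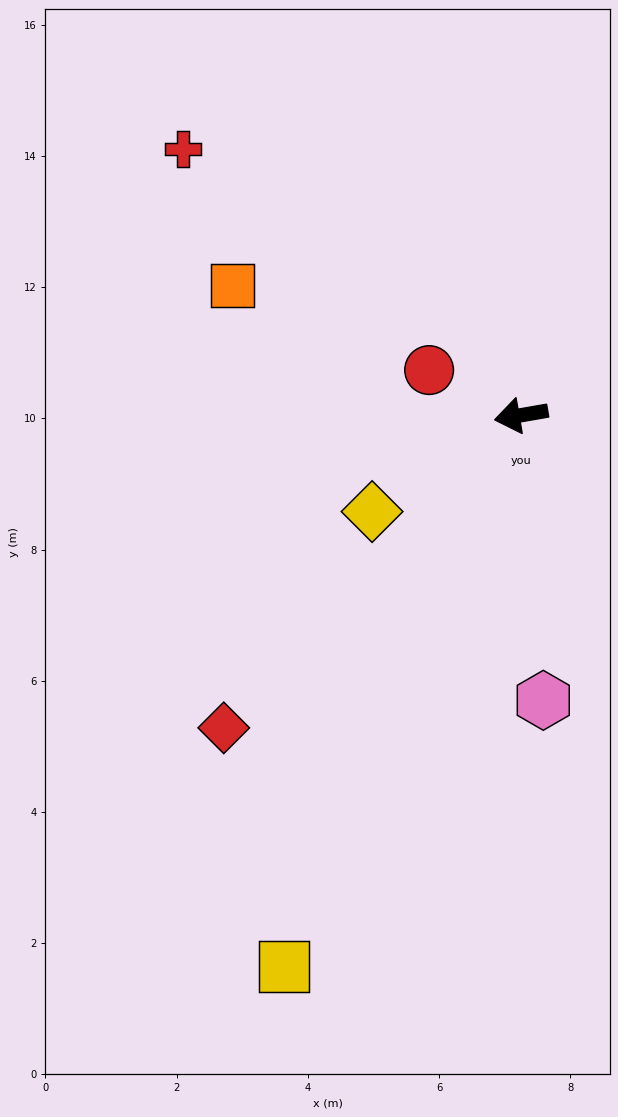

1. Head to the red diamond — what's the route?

turn left 37°, forward 6.6 m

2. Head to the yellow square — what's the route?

turn left 57°, forward 9.2 m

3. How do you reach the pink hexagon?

turn left 85°, forward 4.4 m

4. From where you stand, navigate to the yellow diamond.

turn left 23°, forward 2.7 m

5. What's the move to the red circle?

turn right 36°, forward 1.6 m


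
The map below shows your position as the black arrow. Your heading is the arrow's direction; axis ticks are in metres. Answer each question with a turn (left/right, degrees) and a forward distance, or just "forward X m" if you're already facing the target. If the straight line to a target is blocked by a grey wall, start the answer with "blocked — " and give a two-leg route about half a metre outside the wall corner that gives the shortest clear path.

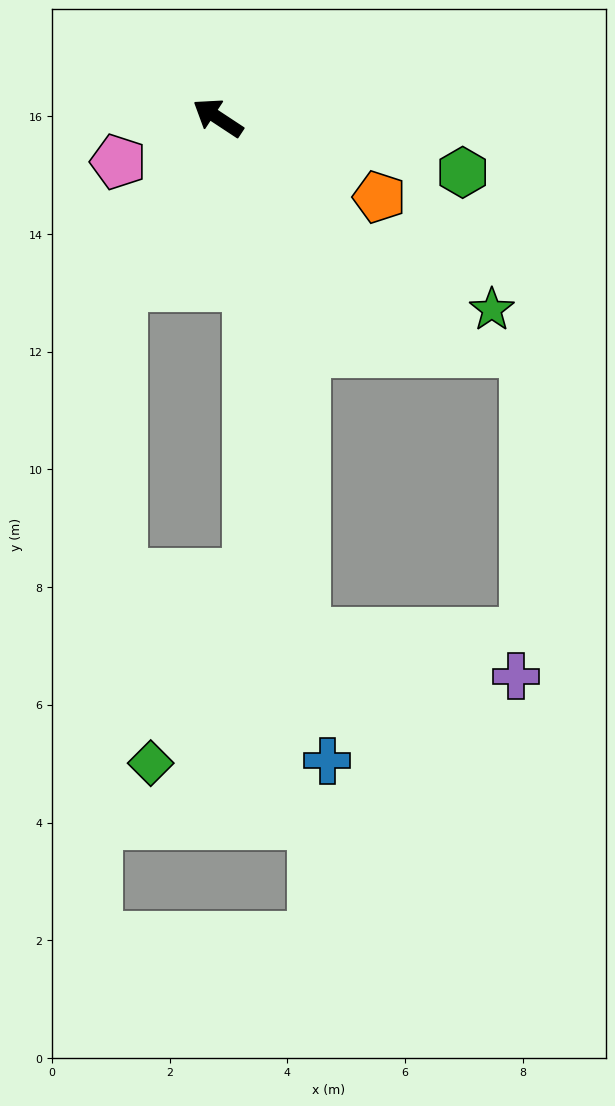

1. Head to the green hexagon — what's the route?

turn right 159°, forward 4.3 m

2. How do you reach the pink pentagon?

turn left 57°, forward 1.9 m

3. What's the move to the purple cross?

blocked — turn left 133°, forward 8.9 m, then turn left 68°, forward 3.6 m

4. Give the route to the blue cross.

turn left 133°, forward 11.1 m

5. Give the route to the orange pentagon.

turn right 173°, forward 3.1 m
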